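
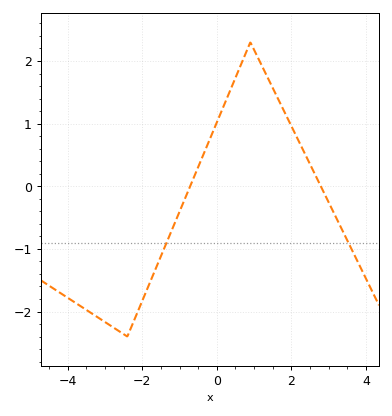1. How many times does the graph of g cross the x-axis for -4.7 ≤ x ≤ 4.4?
2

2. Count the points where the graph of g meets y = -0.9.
2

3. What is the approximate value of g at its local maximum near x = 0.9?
2.3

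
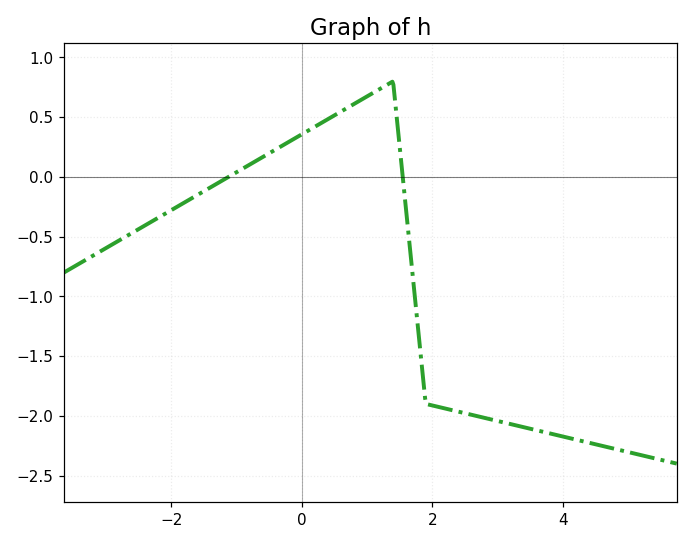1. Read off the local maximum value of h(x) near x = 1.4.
0.8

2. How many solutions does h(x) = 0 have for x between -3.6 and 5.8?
2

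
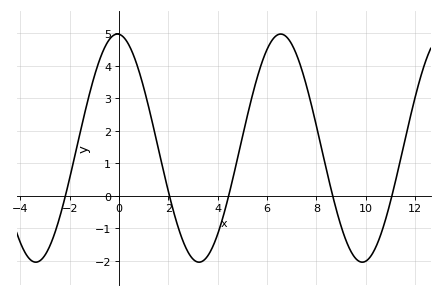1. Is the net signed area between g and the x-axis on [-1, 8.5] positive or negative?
positive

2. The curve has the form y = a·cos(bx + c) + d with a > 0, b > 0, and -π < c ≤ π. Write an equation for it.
y = 3.51cos(0.95x + 0.06) + 1.47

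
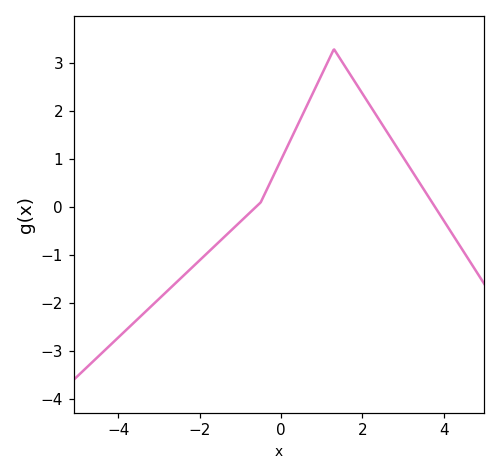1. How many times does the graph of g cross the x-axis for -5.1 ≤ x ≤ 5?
2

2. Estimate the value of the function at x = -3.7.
-2.5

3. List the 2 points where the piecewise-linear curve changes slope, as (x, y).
(-0.5, 0.1); (1.3, 3.3)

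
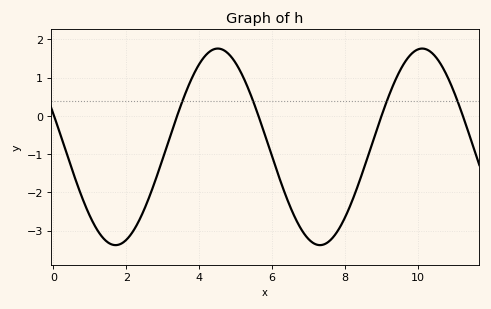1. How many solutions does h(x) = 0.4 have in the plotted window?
4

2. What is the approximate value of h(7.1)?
-3.31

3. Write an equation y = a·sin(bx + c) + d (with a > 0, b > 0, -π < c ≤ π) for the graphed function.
y = 2.57sin(1.12x + 2.8) - 0.81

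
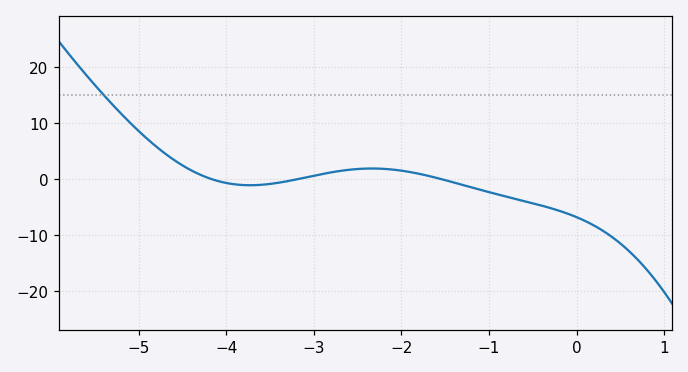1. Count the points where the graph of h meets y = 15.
1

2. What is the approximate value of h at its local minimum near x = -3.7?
-1.15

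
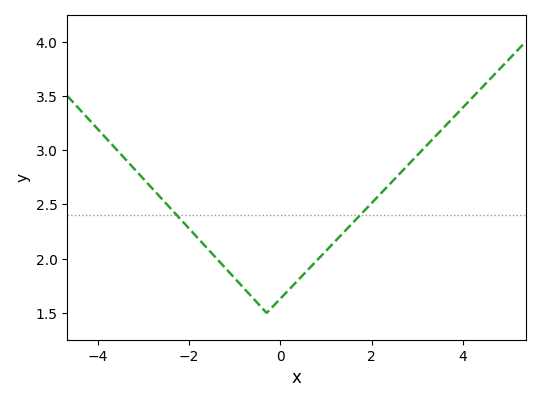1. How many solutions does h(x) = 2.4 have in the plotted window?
2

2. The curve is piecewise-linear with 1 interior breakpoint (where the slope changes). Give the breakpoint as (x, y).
(-0.3, 1.5)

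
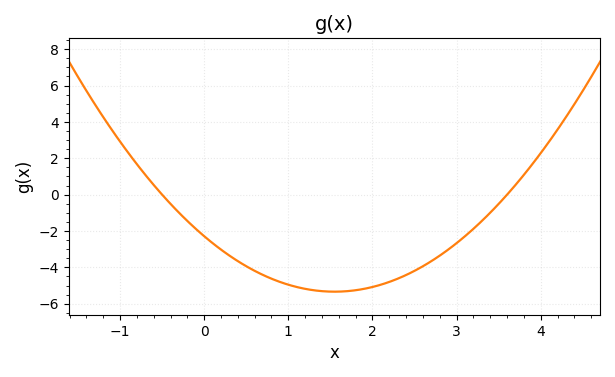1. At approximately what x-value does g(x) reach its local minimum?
1.6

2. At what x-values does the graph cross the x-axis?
-0.5, 3.6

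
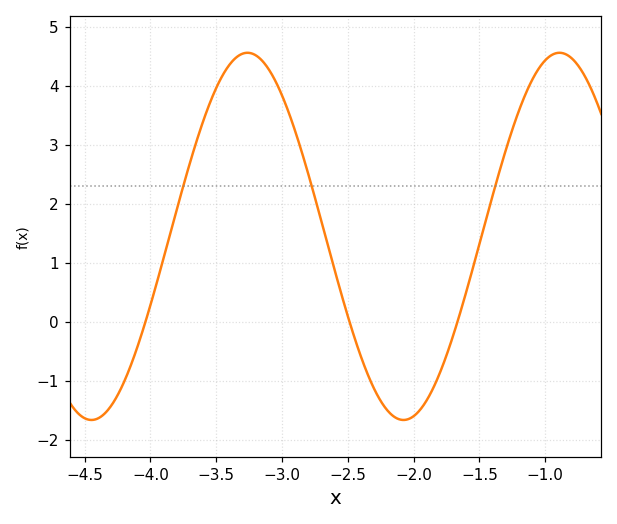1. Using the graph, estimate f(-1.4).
2.1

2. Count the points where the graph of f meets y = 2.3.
3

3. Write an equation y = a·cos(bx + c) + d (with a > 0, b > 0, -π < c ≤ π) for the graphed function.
y = 3.11cos(2.6x + 2.4) + 1.45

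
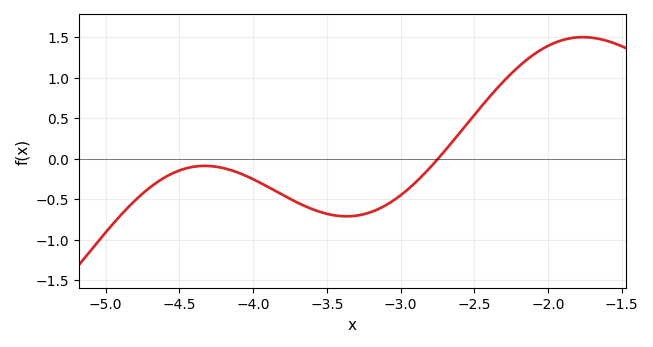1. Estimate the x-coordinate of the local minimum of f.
-3.37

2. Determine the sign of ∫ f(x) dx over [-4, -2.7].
negative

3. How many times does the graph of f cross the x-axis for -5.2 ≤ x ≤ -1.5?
1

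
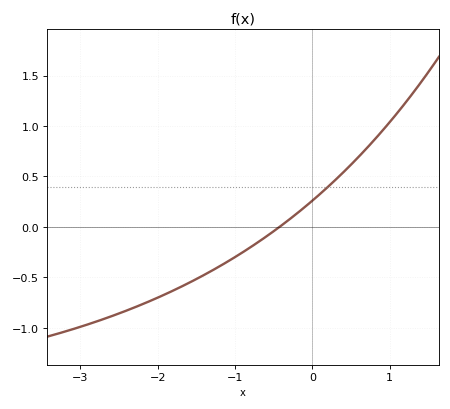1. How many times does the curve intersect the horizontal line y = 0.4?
1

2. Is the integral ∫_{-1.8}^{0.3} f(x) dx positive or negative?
negative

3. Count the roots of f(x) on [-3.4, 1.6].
1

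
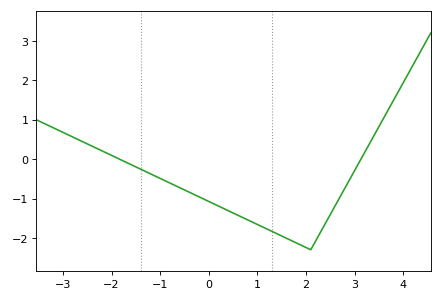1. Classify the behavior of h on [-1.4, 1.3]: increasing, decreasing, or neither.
decreasing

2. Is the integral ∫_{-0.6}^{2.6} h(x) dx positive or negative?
negative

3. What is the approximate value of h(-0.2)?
-1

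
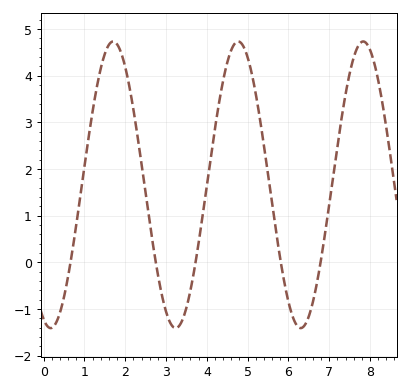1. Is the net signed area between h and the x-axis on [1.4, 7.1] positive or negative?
positive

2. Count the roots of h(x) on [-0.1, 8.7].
5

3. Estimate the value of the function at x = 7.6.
4.38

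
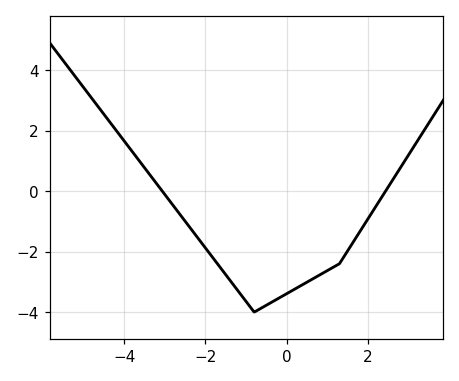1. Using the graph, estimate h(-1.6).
-2.59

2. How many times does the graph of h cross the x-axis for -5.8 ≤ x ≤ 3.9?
2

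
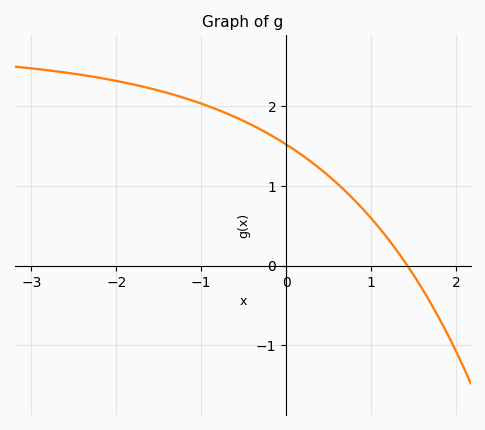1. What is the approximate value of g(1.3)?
0.194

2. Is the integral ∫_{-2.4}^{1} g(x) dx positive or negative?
positive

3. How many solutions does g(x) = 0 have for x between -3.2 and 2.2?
1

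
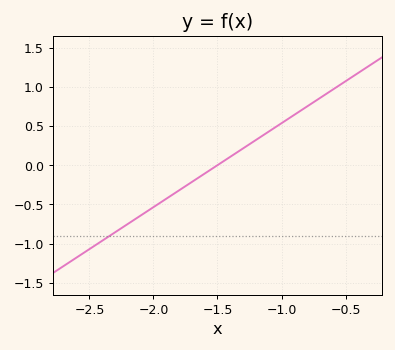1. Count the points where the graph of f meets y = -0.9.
1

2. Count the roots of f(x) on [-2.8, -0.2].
1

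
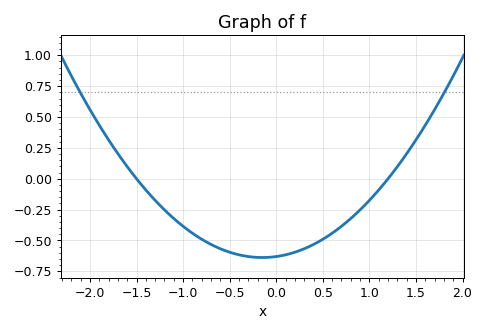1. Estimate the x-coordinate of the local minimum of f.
-0.2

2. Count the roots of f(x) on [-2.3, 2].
2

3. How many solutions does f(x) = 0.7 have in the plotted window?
2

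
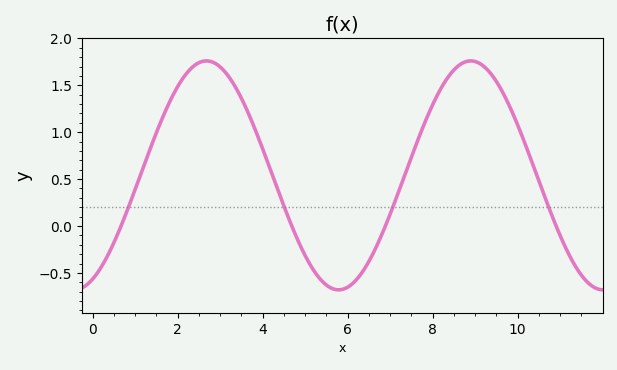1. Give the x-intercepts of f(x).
0.666, 4.68, 6.89, 10.9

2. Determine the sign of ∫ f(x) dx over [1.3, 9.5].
positive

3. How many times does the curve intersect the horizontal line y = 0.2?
4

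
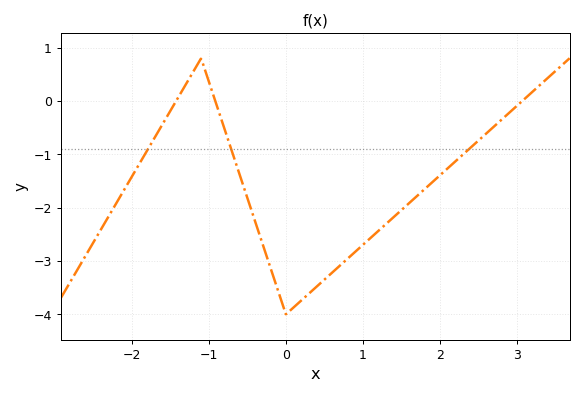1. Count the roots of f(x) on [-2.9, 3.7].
3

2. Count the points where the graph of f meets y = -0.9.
3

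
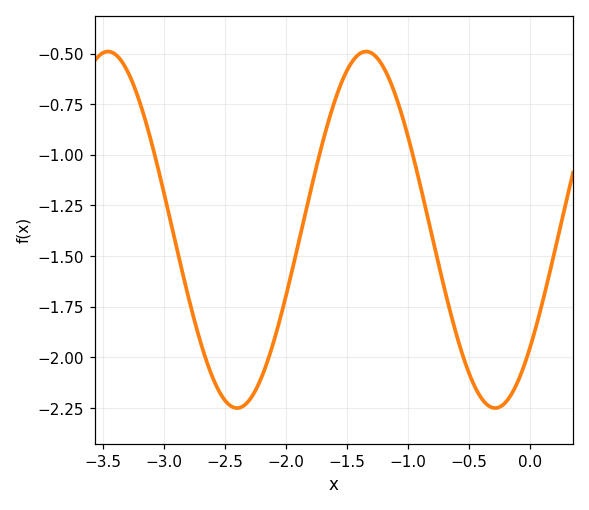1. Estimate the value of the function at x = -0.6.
-1.9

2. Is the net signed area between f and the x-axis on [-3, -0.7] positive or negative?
negative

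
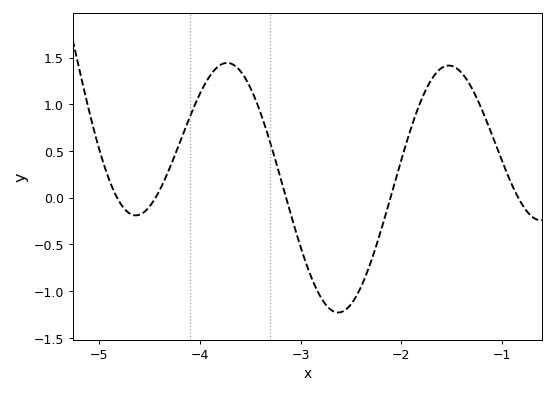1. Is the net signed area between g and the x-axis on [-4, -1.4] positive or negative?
positive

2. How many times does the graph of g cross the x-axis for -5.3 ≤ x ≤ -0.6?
5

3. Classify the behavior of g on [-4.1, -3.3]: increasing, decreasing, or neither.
neither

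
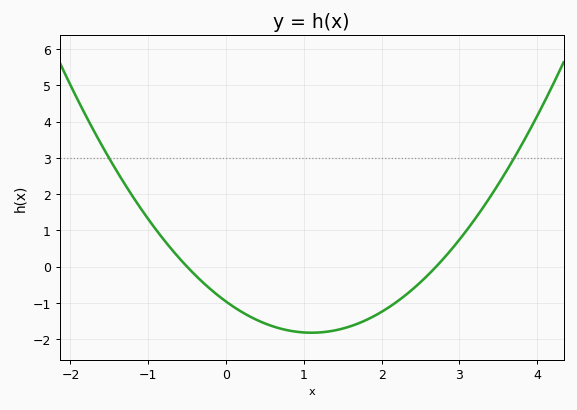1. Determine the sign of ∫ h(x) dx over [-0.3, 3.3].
negative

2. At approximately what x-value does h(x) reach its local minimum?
1.1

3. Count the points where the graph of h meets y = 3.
2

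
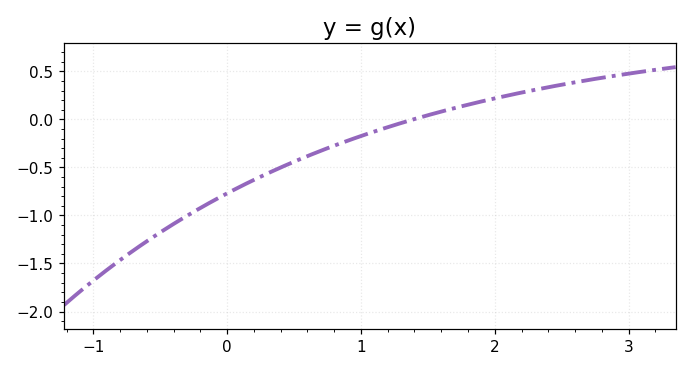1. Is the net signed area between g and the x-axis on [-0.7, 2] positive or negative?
negative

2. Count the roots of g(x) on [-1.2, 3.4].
1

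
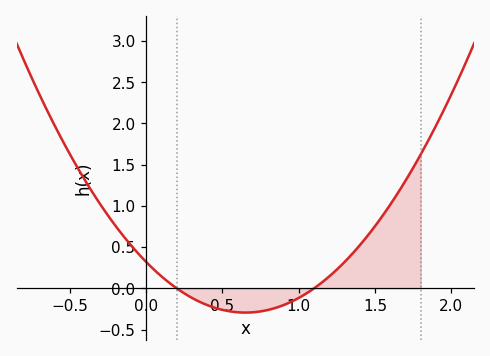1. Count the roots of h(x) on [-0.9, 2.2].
2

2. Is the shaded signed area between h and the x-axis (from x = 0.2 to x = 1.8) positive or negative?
positive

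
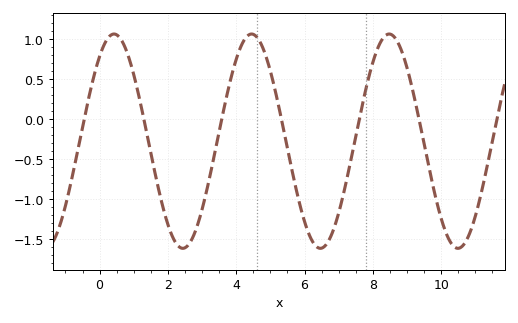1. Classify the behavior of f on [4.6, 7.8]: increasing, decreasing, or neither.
neither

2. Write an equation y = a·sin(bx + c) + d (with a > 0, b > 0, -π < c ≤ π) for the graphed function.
y = 1.34sin(1.56x + 0.912) - 0.28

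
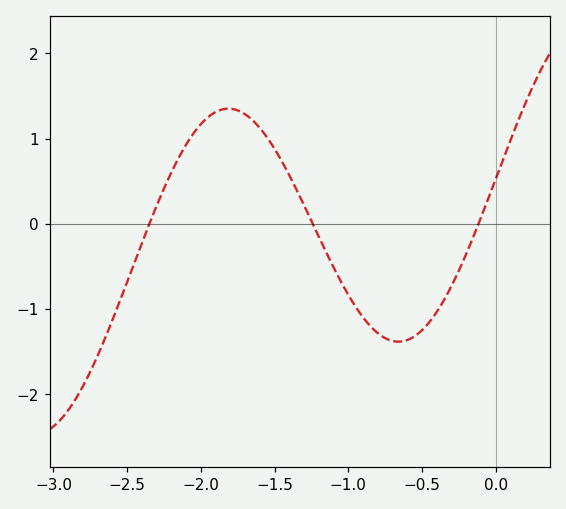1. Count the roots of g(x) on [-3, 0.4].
3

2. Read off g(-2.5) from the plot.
-0.681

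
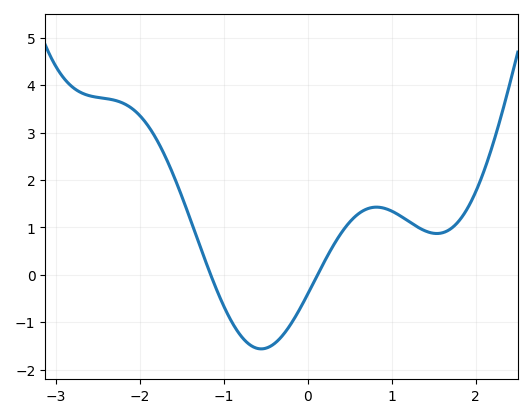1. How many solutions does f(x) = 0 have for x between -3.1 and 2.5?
2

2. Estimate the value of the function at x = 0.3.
0.6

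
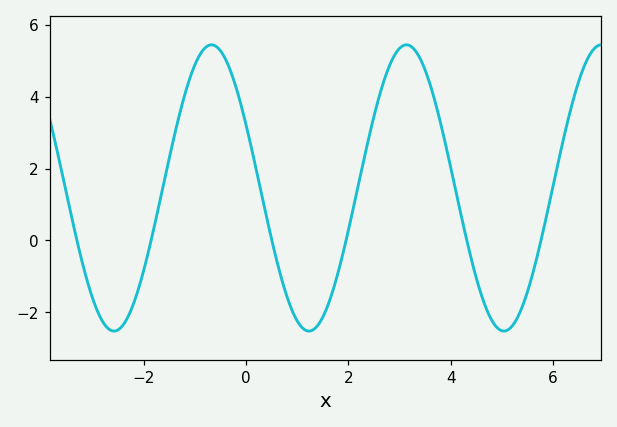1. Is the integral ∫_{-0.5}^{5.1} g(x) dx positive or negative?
positive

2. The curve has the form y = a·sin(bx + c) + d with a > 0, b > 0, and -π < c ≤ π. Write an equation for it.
y = 3.98sin(1.6x + 2.7) + 1.46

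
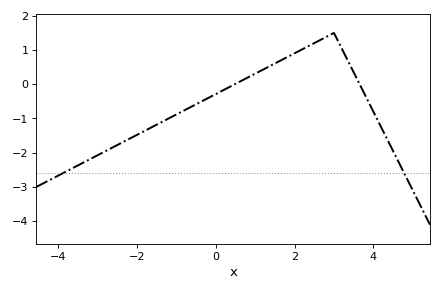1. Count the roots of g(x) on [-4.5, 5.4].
2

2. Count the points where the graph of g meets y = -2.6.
2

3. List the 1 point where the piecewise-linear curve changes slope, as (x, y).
(3, 1.5)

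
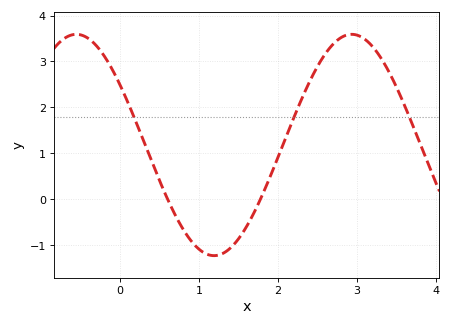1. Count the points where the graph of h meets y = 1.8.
3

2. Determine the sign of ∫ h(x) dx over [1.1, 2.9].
positive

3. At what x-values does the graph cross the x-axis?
0.6, 1.78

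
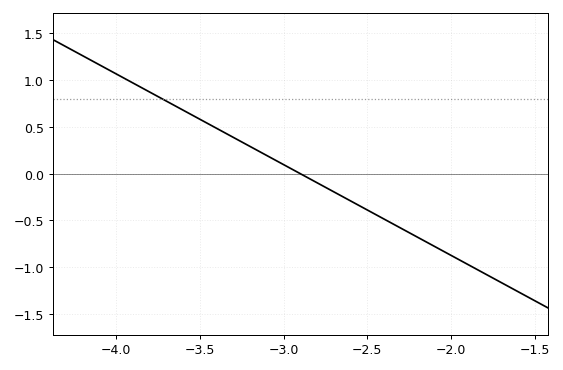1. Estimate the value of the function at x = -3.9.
0.95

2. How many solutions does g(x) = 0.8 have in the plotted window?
1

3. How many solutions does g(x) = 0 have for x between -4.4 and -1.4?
1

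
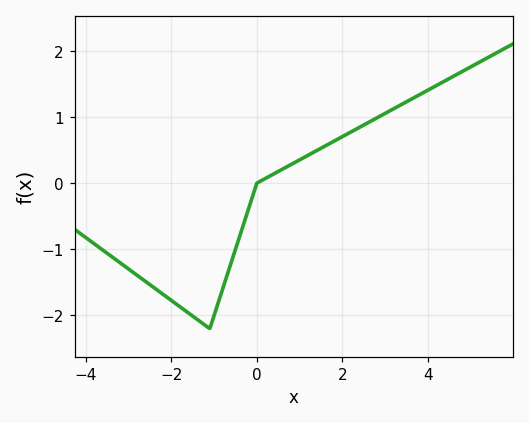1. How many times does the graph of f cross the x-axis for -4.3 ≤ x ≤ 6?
1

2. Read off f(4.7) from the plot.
1.7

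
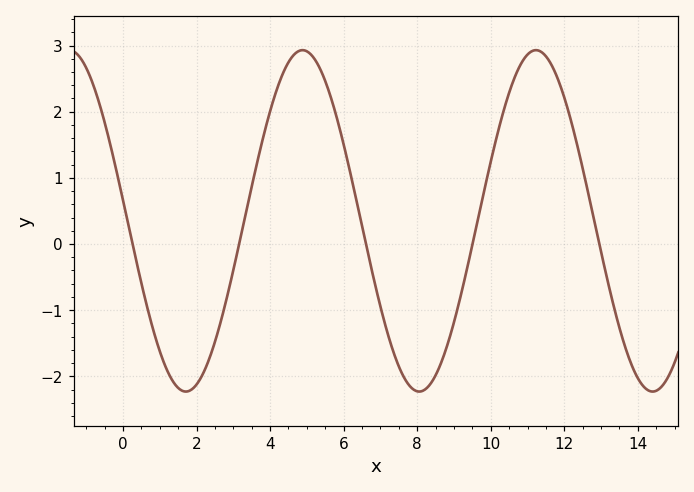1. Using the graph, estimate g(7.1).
-1.2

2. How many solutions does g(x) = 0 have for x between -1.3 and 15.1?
5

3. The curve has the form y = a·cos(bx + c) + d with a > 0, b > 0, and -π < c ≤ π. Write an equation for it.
y = 2.58cos(0.99x + 1.5) + 0.35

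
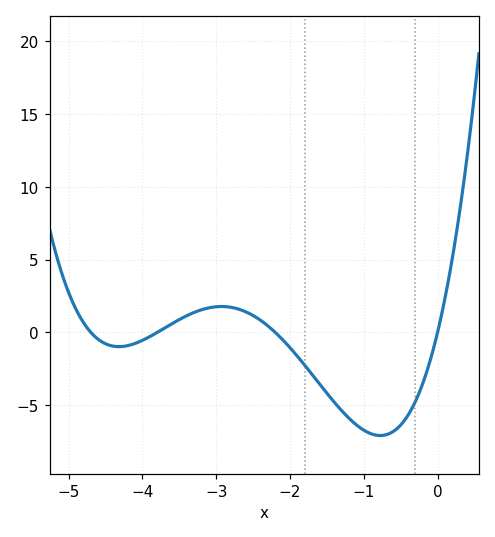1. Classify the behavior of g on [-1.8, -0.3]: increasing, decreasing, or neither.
neither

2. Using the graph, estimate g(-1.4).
-4.79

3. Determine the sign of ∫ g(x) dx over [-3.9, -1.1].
negative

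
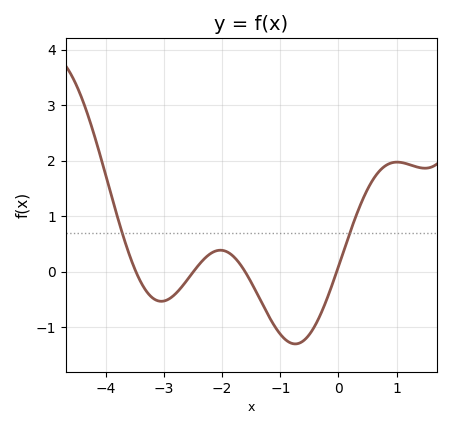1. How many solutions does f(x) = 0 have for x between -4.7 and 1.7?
4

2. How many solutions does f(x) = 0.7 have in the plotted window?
2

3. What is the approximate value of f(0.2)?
0.7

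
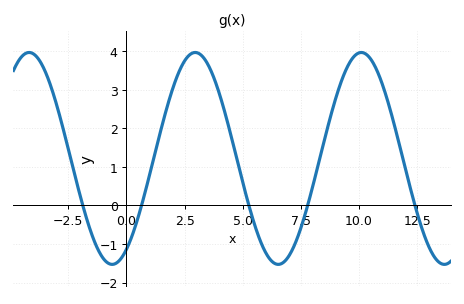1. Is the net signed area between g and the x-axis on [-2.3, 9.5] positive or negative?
positive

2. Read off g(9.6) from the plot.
3.7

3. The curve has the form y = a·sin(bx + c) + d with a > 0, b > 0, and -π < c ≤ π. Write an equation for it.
y = 2.75sin(0.88x - 1) + 1.22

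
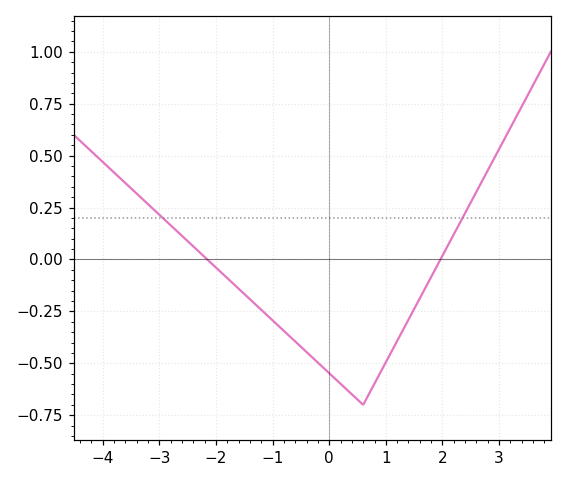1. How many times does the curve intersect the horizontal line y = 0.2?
2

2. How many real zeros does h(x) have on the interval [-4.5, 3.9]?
2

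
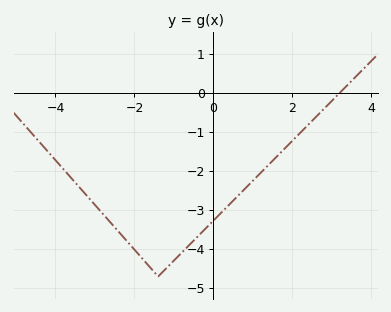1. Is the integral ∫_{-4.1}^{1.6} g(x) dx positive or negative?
negative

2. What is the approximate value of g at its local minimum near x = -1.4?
-4.7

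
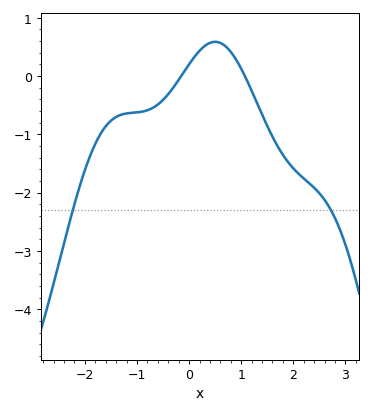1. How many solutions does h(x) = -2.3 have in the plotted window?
2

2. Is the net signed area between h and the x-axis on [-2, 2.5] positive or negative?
negative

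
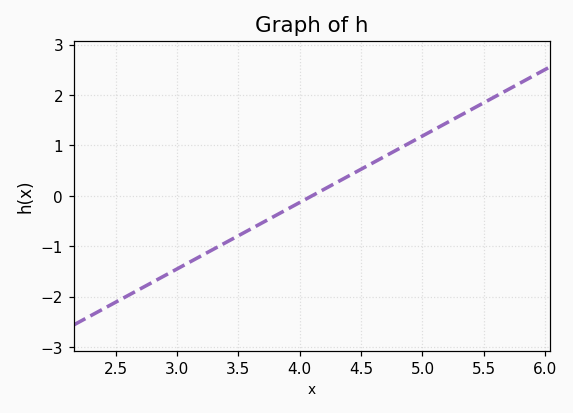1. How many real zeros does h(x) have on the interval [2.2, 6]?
1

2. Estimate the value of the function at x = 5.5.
1.8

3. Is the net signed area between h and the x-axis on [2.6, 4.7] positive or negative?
negative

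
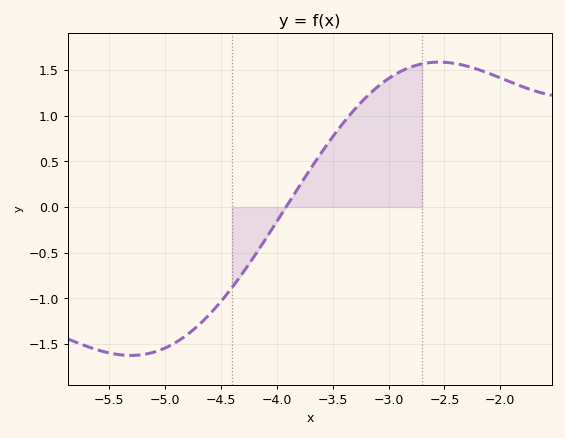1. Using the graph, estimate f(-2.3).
1.54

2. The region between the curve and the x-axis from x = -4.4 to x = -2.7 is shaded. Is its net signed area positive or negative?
positive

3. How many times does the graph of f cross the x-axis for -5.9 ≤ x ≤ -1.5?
1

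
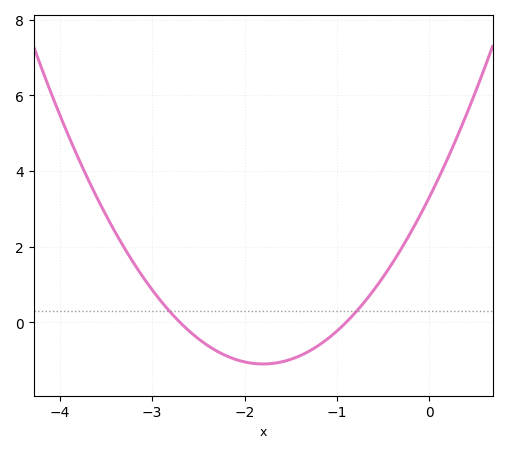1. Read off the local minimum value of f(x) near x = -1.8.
-1.2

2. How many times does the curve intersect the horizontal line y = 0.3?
2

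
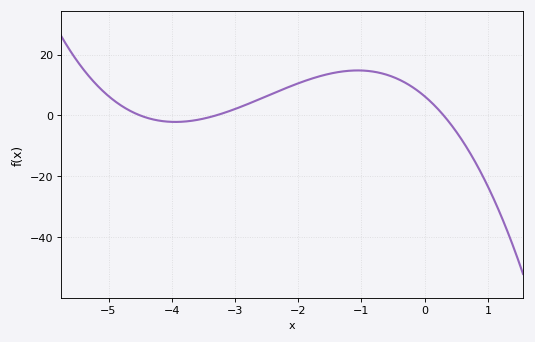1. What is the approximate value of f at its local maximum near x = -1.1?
14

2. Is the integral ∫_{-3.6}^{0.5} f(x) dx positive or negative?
positive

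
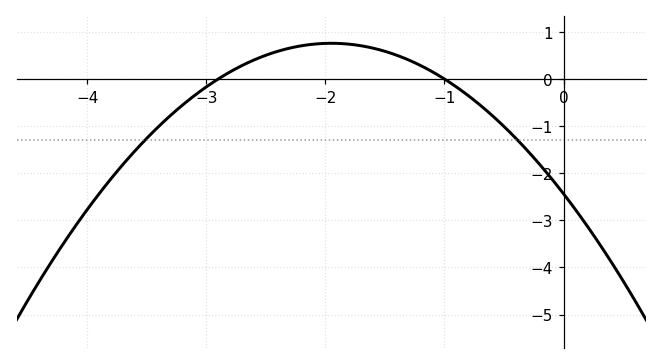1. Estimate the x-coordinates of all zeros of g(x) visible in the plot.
-2.9, -1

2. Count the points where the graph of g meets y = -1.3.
2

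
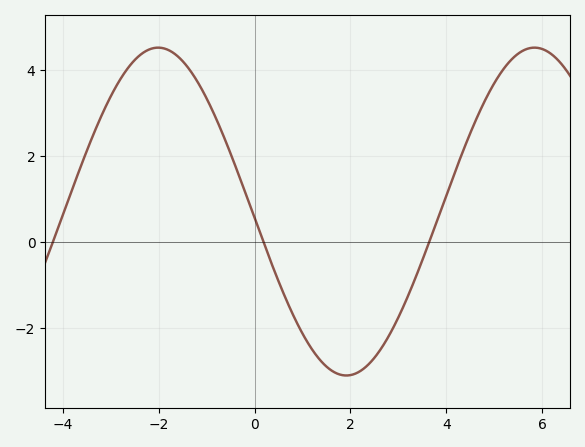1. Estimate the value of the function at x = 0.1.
0.254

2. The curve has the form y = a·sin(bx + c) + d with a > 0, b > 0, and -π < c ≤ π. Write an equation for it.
y = 3.81sin(0.8x - 3.1) + 0.71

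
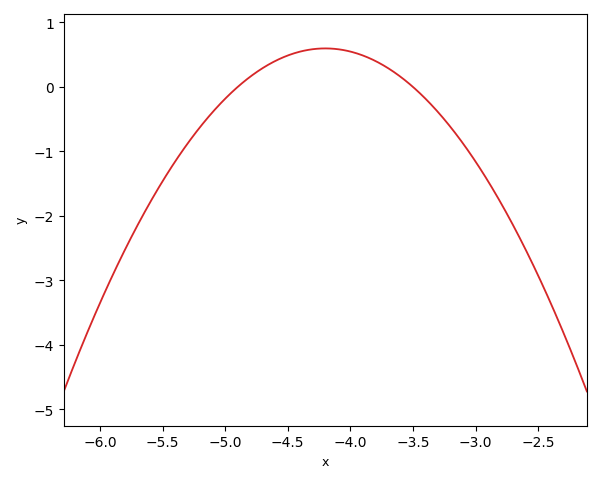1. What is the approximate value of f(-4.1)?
0.586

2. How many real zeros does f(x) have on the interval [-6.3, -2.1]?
2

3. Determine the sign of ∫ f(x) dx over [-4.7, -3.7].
positive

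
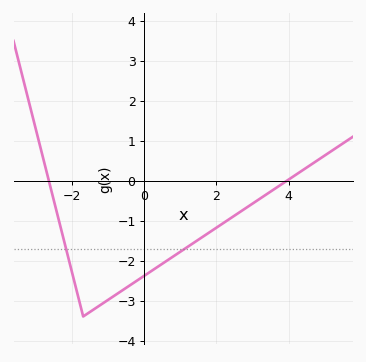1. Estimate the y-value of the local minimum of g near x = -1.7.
-3.4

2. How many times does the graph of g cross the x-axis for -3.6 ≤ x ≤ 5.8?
2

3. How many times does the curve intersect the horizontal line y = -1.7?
2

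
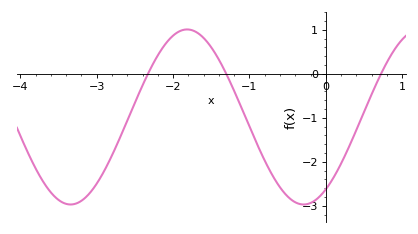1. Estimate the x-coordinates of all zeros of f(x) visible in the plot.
-2.3, -1.3, 0.7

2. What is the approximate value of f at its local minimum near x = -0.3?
-3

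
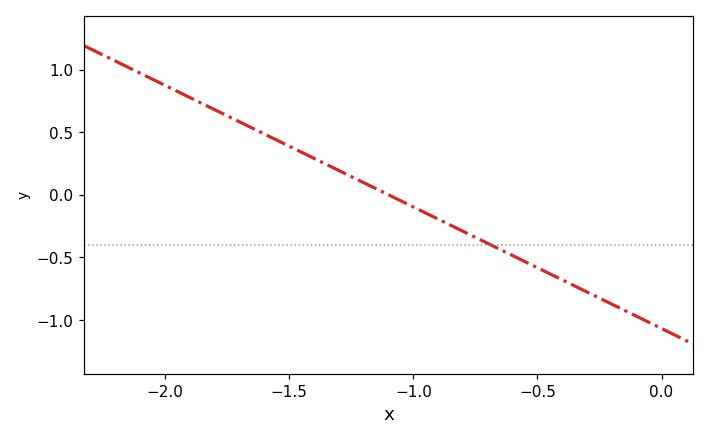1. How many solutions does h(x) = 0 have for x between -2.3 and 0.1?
1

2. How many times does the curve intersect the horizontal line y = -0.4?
1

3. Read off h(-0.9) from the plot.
-0.2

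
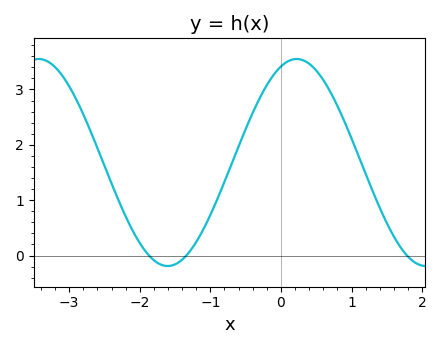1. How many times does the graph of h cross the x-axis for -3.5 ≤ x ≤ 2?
3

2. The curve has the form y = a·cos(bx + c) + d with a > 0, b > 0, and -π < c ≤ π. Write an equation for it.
y = 1.87cos(1.72x - 0.382) + 1.68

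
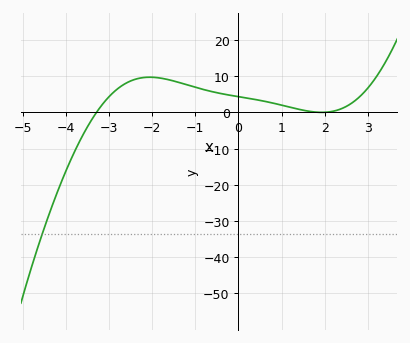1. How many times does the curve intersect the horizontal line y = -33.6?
1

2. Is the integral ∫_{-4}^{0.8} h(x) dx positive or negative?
positive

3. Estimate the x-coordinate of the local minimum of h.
2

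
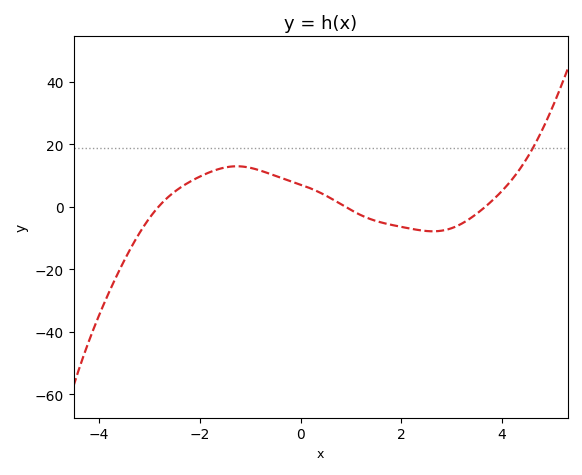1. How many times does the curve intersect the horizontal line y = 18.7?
1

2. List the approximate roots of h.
-2.82, 0.888, 3.67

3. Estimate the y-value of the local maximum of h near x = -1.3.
12.9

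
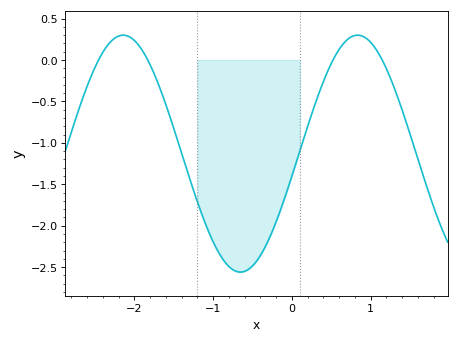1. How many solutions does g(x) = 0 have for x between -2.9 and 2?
4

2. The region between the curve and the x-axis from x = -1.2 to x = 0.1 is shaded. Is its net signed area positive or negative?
negative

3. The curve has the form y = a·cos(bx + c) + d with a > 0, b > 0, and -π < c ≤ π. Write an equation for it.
y = 1.43cos(2.11x - 1.76) - 1.13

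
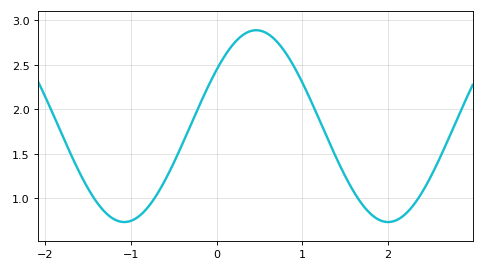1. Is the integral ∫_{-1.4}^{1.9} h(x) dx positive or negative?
positive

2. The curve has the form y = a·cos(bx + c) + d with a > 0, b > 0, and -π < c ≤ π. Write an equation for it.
y = 1.08cos(2.04x - 0.94) + 1.81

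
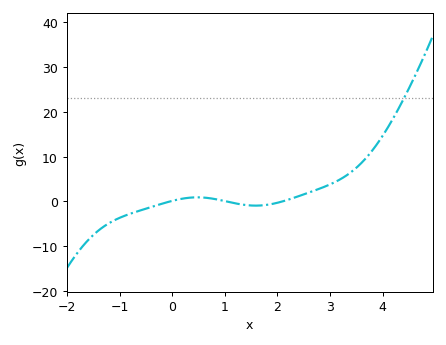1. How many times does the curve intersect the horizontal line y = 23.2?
1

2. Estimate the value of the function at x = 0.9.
0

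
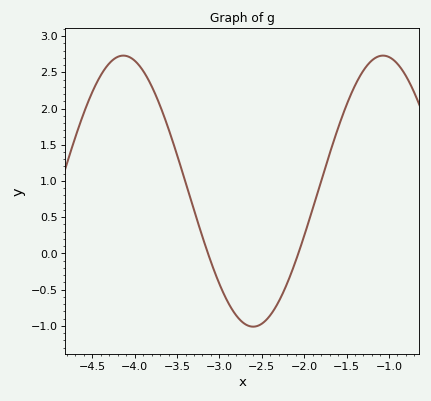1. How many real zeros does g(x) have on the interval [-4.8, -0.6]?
2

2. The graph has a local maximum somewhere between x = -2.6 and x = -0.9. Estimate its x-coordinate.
-1.07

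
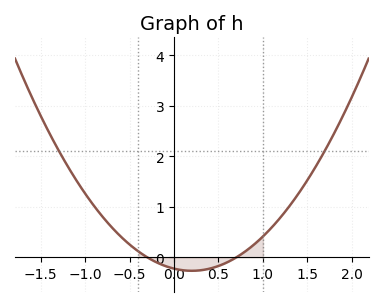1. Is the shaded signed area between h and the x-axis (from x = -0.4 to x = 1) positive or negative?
negative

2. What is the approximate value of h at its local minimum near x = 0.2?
-0.3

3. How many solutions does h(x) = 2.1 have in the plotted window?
2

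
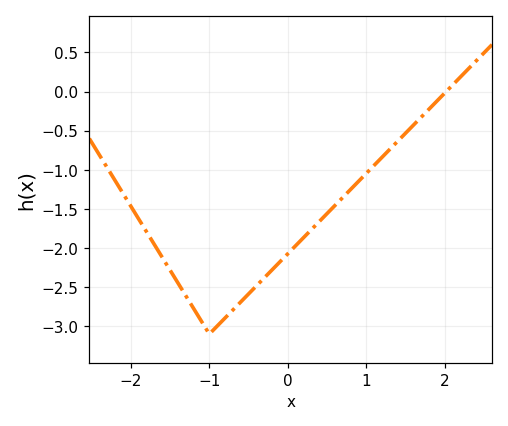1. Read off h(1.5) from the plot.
-0.55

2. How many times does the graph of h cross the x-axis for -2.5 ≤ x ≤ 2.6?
1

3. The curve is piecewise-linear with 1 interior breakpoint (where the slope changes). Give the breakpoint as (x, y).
(-1, -3.1)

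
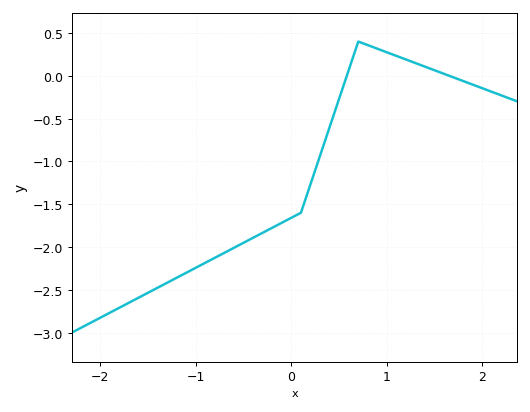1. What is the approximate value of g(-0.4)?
-1.89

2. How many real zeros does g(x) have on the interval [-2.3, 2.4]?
2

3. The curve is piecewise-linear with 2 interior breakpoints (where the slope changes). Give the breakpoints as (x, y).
(0.1, -1.6); (0.7, 0.4)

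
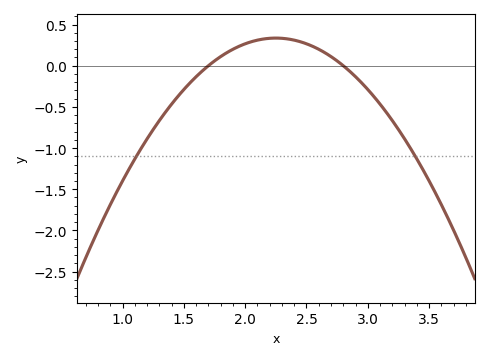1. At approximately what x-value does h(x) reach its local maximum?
2.25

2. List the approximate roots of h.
1.7, 2.8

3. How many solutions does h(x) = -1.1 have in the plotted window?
2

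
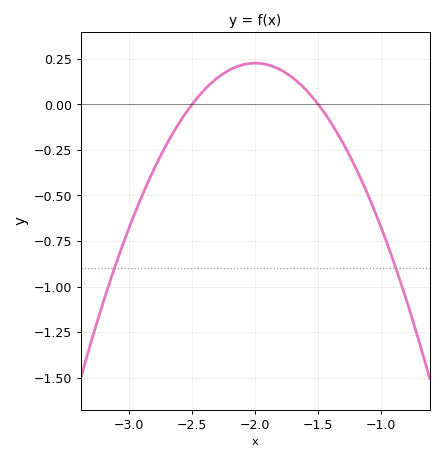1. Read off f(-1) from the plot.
-0.675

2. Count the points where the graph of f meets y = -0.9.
2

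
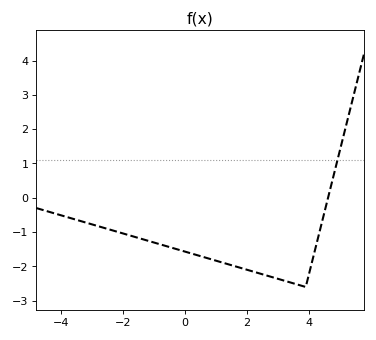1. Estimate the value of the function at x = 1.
-1.83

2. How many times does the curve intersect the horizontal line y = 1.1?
1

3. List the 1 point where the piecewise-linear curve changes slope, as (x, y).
(3.9, -2.6)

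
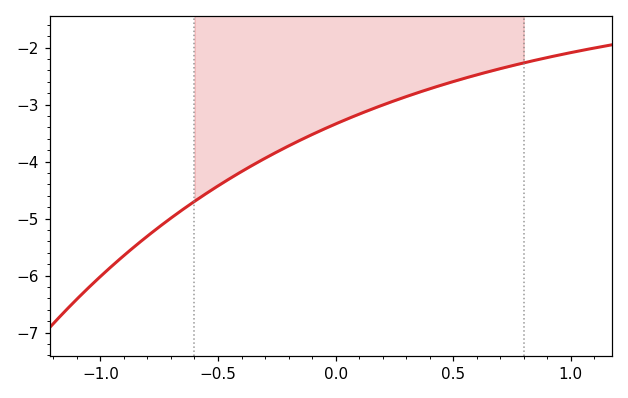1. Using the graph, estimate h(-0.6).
-4.7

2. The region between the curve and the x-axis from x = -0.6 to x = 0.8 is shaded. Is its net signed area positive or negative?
negative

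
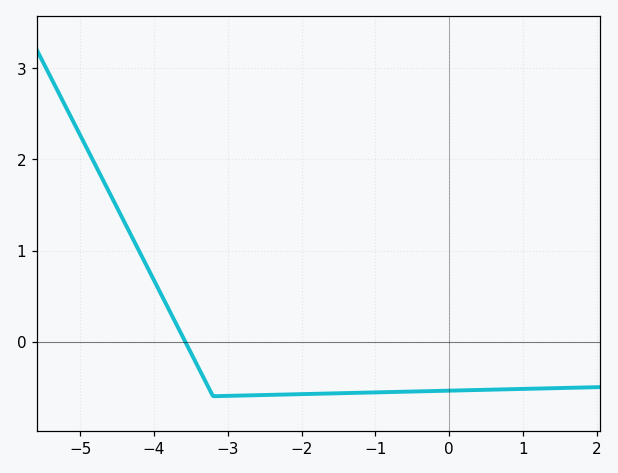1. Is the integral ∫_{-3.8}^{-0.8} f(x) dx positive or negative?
negative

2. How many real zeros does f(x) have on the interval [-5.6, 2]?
1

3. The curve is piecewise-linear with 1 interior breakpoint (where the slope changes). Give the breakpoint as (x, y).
(-3.2, -0.6)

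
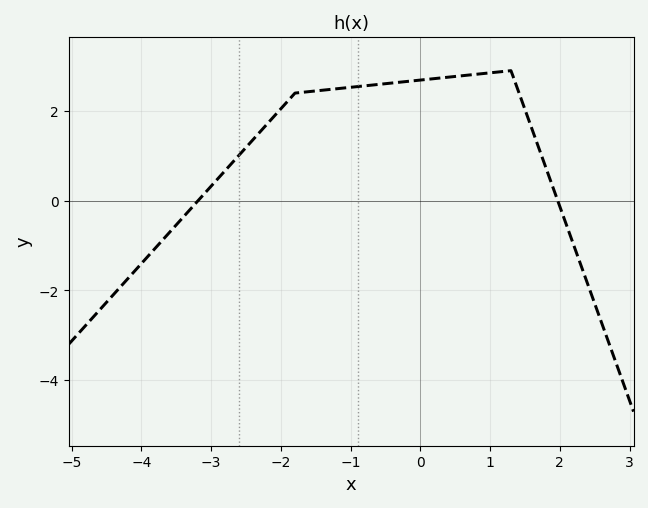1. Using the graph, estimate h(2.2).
-0.992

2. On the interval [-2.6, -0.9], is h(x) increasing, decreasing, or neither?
increasing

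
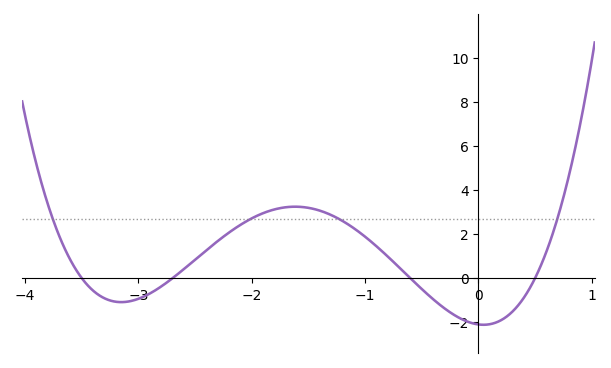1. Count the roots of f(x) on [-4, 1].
4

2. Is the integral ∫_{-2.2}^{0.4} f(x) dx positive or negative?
positive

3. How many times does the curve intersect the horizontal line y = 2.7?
4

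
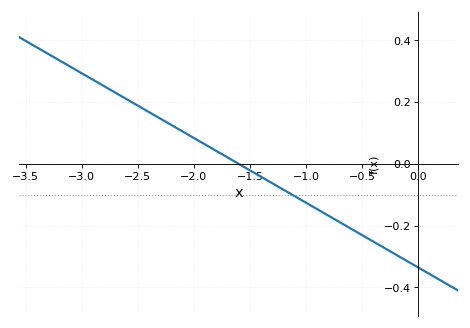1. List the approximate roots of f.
-1.6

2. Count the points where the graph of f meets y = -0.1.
1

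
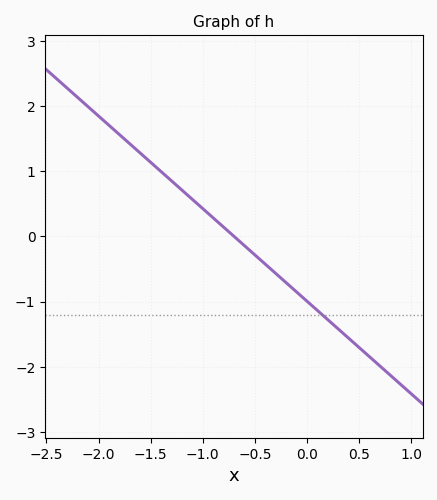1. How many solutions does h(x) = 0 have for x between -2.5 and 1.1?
1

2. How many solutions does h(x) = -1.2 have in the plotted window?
1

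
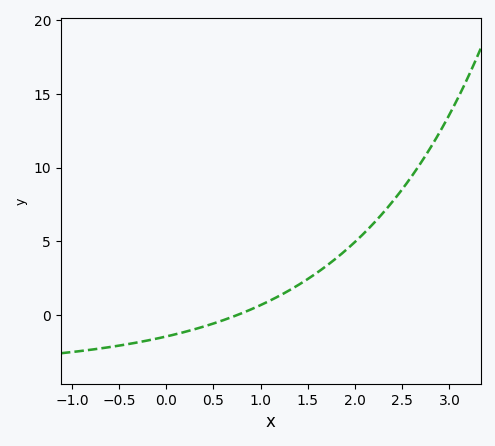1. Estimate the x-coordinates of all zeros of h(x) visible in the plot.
0.8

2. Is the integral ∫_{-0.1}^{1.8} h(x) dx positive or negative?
positive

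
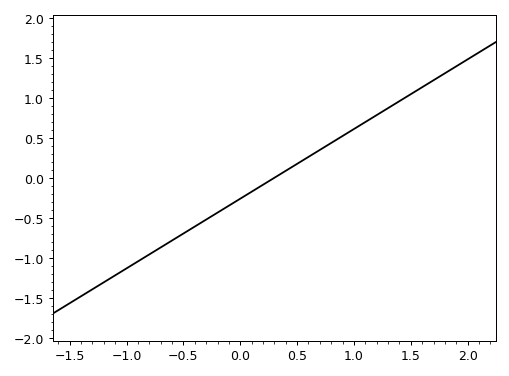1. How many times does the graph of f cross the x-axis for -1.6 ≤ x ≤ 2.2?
1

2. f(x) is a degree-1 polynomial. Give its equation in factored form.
y = 0.87(x - 0.3)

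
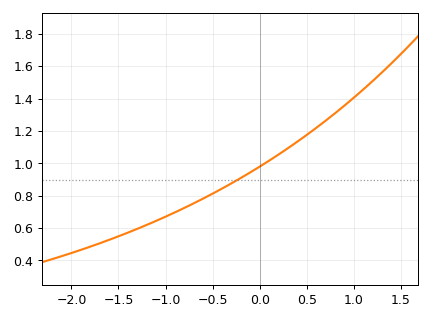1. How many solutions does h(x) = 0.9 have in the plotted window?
1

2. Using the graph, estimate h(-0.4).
0.84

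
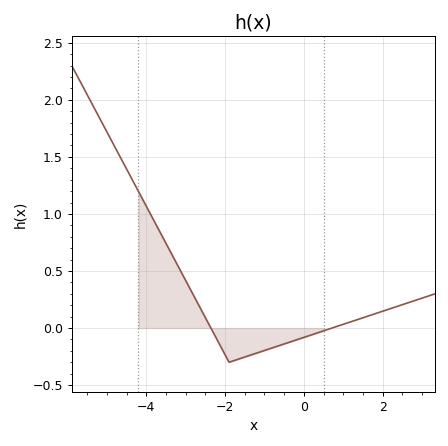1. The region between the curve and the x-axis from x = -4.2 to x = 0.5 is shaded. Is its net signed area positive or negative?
positive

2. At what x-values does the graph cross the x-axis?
-2.4, 0.8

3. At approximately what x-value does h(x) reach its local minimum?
-1.8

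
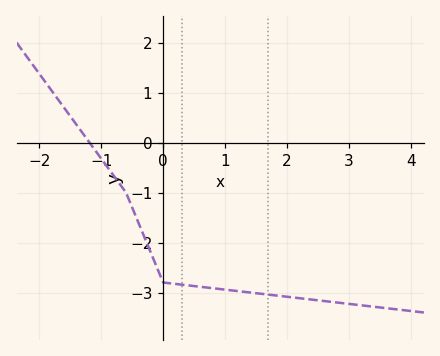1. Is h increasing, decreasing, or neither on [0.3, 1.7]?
decreasing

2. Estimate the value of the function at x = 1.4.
-3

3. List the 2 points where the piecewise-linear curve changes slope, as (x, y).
(-0.6, -1); (0, -2.8)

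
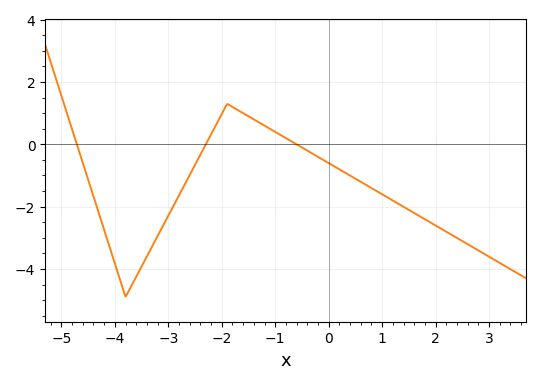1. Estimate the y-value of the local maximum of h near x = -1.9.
1.2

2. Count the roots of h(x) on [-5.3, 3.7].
3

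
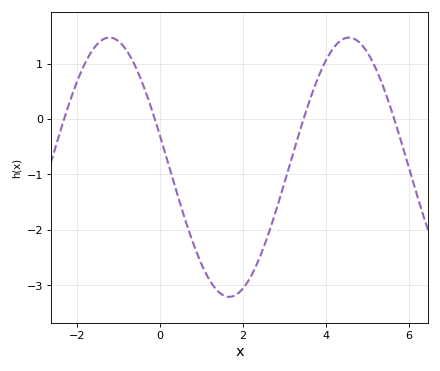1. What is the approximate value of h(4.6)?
1.47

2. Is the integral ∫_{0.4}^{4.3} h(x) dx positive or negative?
negative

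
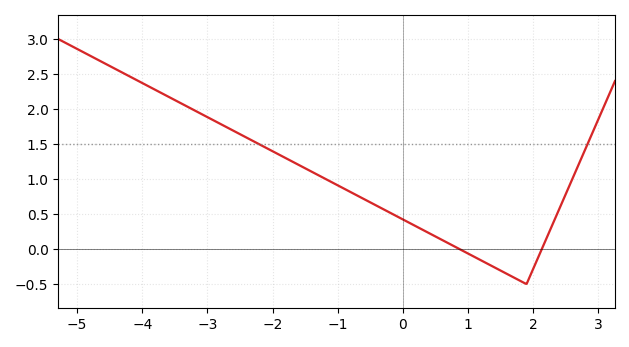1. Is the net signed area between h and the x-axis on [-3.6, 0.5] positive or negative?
positive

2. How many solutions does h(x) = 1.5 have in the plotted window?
2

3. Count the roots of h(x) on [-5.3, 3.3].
2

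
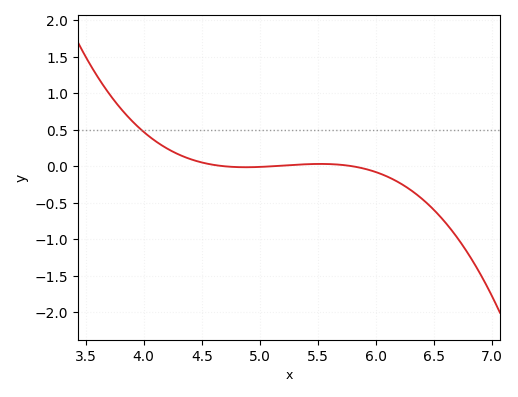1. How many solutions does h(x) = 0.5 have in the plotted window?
1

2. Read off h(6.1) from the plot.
-0.15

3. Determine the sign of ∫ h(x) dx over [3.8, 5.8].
positive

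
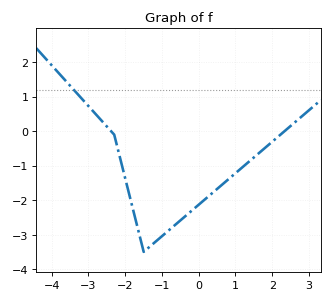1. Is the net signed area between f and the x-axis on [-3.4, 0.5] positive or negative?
negative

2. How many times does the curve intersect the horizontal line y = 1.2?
1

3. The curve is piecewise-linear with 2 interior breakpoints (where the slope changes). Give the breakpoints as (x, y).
(-2.3, -0.1); (-1.5, -3.5)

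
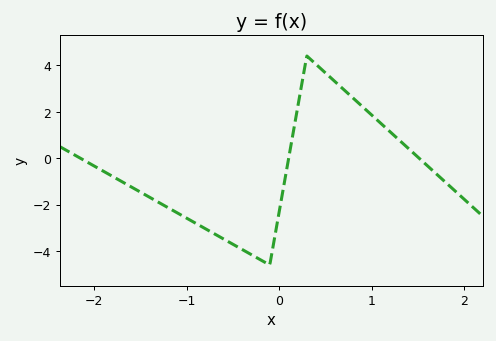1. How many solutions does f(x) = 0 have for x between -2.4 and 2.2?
3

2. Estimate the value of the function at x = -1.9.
-0.6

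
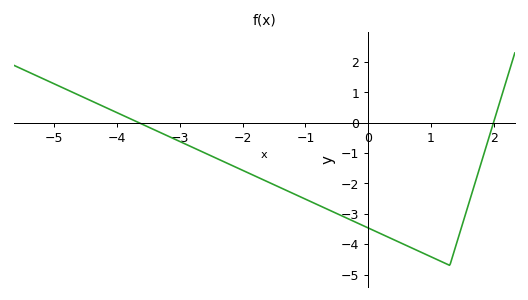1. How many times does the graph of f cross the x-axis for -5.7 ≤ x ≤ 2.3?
2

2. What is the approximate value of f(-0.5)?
-3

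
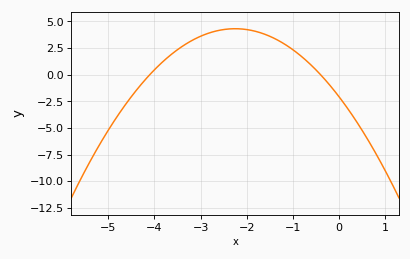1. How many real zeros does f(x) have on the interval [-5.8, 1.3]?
2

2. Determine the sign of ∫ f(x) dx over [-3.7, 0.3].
positive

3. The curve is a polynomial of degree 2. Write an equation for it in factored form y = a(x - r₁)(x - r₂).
y = -1.26(x + 4.1)(x + 0.4)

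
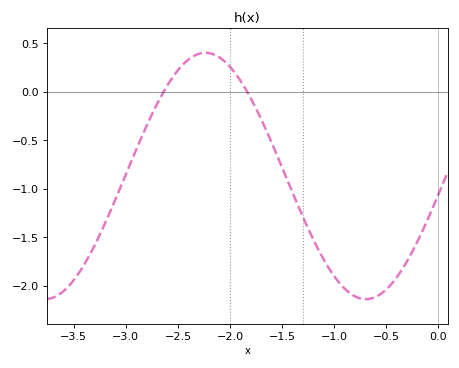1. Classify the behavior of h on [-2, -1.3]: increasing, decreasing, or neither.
decreasing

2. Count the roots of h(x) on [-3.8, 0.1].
2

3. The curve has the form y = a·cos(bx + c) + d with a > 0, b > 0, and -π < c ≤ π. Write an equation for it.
y = 1.27cos(2.04x - 1.72) - 0.87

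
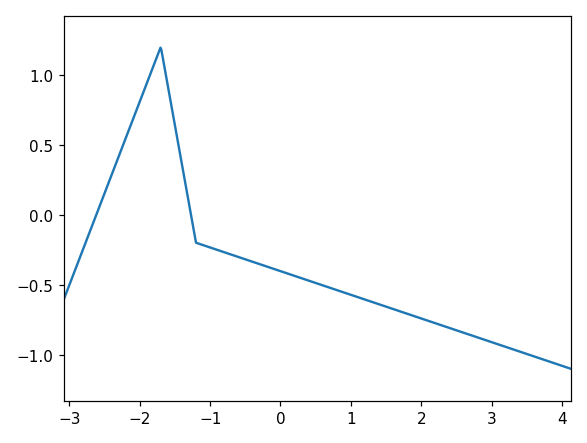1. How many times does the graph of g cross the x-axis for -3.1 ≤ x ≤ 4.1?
2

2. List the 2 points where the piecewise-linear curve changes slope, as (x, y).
(-1.7, 1.2); (-1.2, -0.2)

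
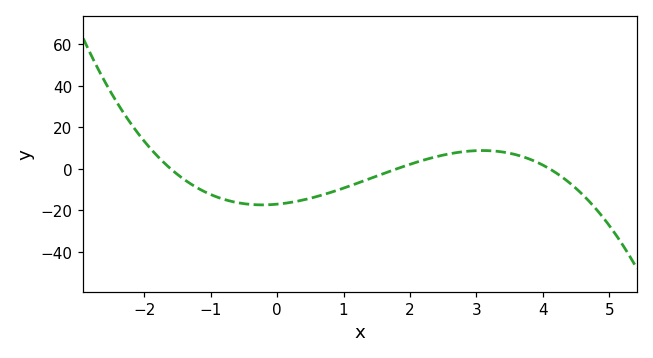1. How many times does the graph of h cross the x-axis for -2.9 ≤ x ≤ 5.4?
3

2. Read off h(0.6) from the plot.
-13.3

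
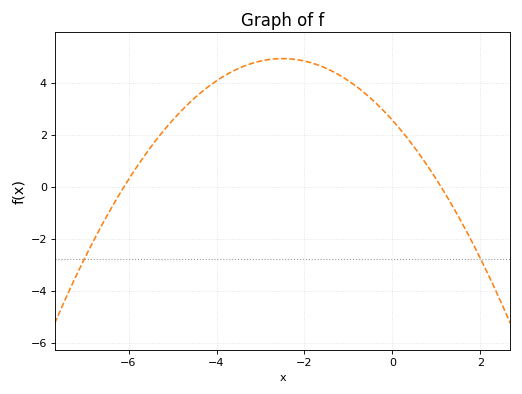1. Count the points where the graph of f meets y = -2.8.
2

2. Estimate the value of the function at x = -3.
4.83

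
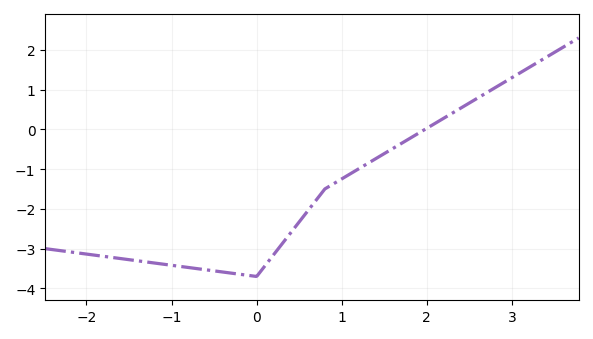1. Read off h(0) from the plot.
-3.7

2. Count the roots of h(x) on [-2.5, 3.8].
1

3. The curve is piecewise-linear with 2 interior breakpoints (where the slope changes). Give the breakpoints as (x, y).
(0, -3.7); (0.8, -1.5)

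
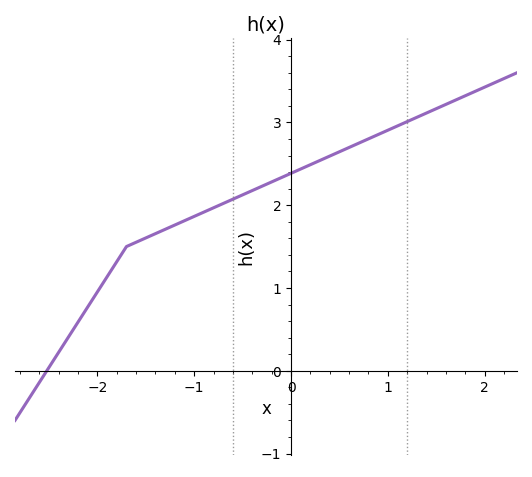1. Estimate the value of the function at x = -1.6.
1.6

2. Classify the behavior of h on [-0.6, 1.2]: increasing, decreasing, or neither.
increasing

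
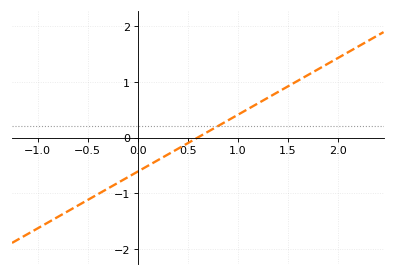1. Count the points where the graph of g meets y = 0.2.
1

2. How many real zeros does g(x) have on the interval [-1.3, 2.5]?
1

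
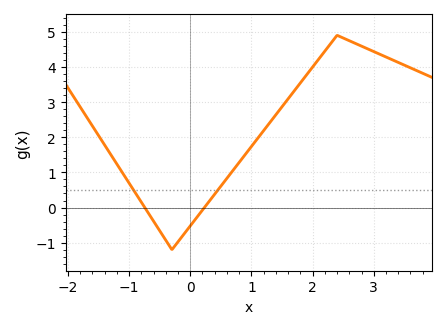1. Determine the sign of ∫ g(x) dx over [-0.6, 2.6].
positive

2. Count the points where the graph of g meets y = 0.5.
2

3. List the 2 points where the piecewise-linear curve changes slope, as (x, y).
(-0.3, -1.2); (2.4, 4.9)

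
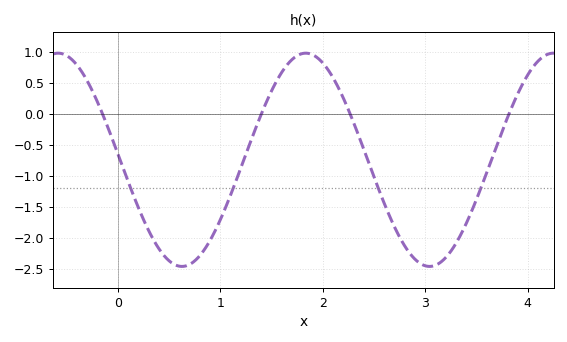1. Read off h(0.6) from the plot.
-2.45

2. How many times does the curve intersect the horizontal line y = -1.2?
4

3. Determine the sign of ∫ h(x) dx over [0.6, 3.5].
negative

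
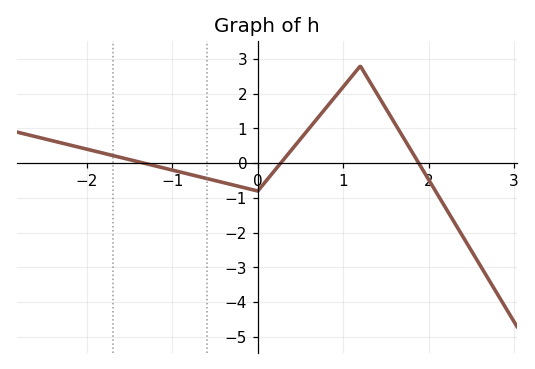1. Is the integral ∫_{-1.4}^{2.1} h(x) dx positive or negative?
positive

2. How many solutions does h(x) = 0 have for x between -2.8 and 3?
3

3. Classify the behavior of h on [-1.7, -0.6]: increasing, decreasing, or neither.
decreasing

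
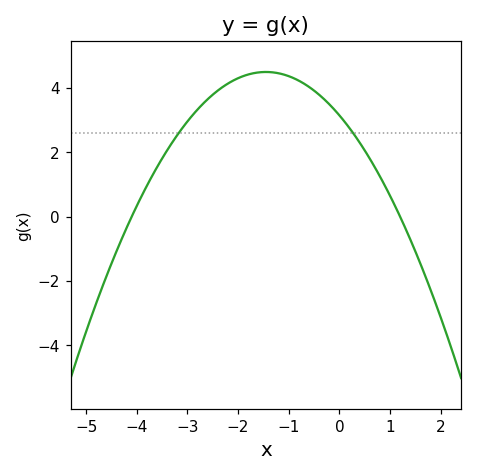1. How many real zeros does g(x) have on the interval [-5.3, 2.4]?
2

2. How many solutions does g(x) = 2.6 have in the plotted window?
2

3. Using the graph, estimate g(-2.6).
3.6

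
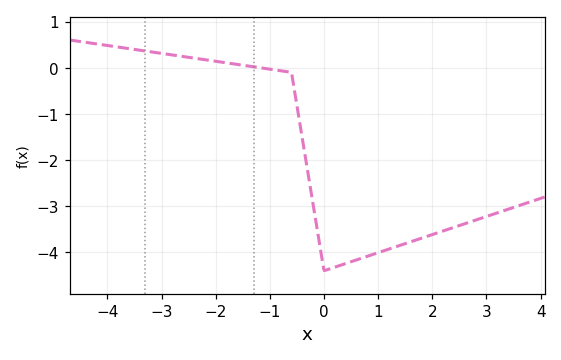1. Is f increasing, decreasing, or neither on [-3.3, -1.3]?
decreasing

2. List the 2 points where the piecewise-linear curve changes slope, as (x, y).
(-0.6, -0.1); (0, -4.4)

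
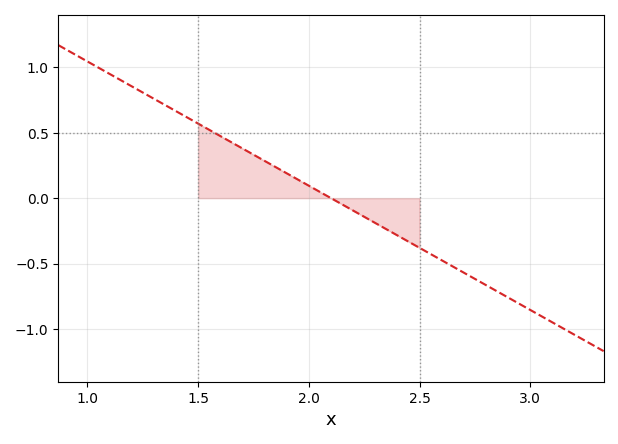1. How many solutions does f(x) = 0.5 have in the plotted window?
1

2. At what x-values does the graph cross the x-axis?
2.1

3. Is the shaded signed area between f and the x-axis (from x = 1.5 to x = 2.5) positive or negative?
positive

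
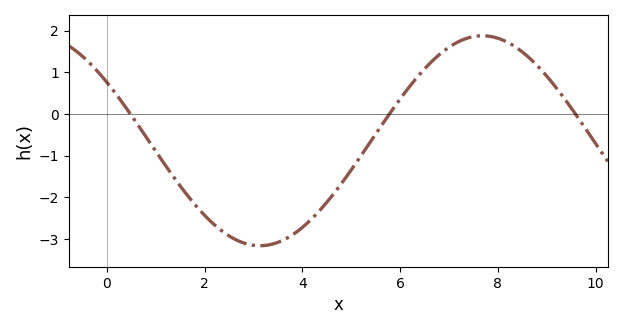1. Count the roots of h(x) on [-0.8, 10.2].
3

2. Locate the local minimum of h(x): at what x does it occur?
3.13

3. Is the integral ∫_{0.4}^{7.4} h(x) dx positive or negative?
negative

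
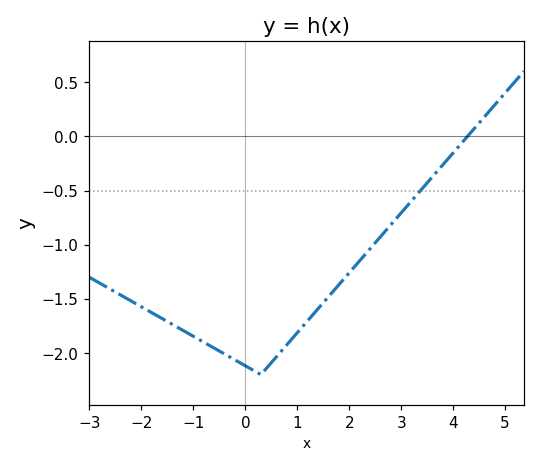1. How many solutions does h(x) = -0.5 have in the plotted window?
1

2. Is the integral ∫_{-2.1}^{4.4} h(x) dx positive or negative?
negative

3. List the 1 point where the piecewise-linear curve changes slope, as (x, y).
(0.3, -2.2)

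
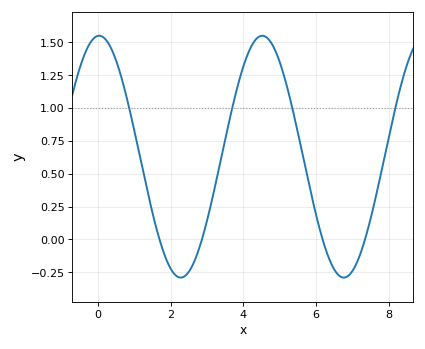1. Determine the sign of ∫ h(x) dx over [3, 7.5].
positive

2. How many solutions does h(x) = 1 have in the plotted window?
4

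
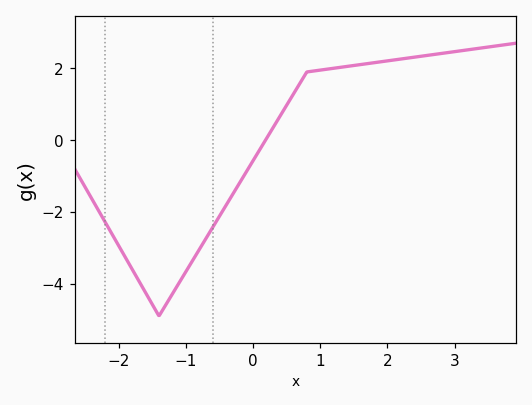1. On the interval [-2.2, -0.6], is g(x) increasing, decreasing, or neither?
neither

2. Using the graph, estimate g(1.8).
2.2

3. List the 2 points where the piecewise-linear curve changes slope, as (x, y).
(-1.4, -4.9); (0.8, 1.9)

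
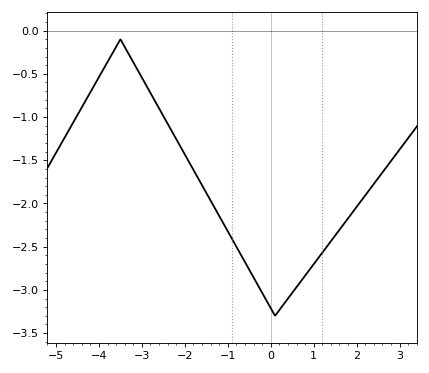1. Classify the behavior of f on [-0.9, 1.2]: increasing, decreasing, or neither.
neither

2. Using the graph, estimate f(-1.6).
-1.79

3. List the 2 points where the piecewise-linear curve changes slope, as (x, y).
(-3.5, -0.1); (0.1, -3.3)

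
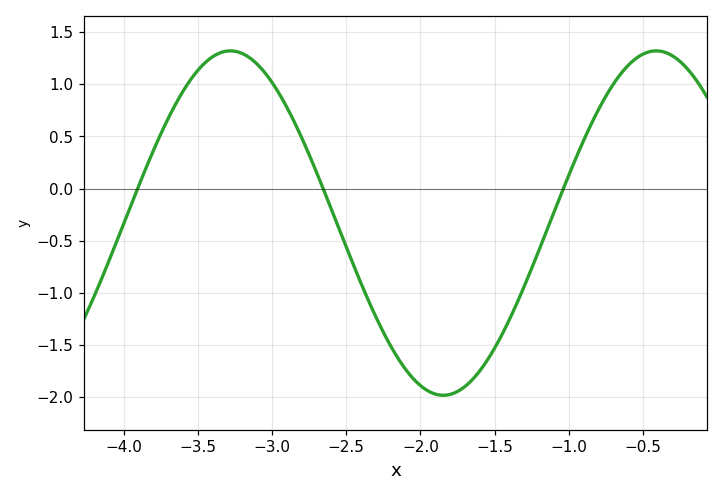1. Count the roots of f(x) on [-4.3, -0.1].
3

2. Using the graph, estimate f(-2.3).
-1.23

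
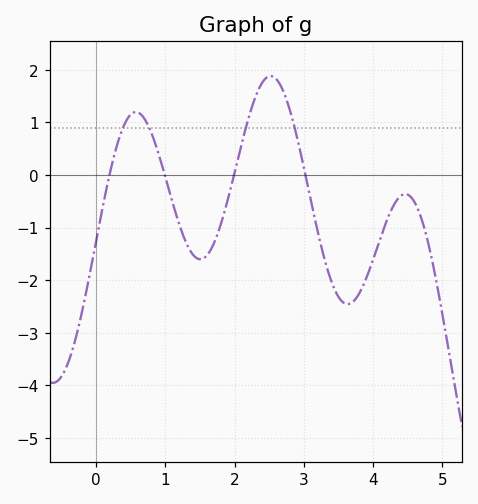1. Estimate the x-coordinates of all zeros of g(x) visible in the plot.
0.191, 0.991, 1.99, 3.02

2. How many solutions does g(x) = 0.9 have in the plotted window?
4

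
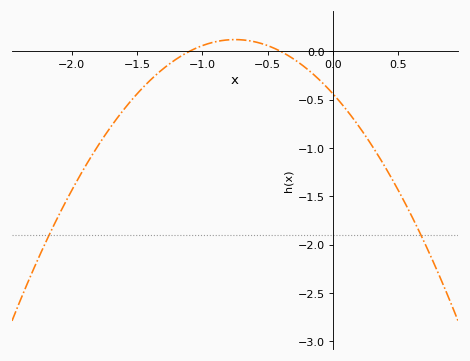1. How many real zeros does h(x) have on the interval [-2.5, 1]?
2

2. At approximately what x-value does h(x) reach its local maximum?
-0.75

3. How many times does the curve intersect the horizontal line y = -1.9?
2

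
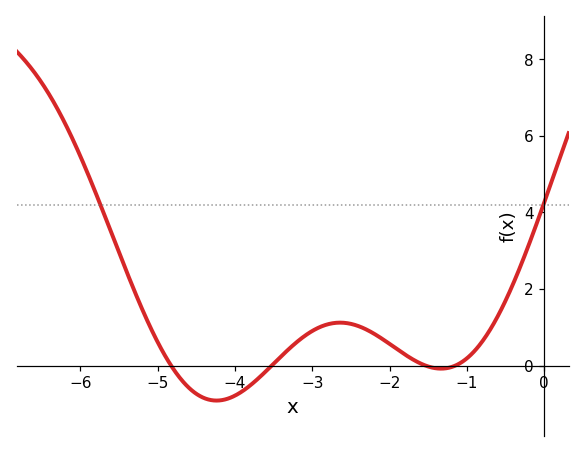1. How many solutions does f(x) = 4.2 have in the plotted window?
2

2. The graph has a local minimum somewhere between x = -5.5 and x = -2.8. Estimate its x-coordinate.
-4.2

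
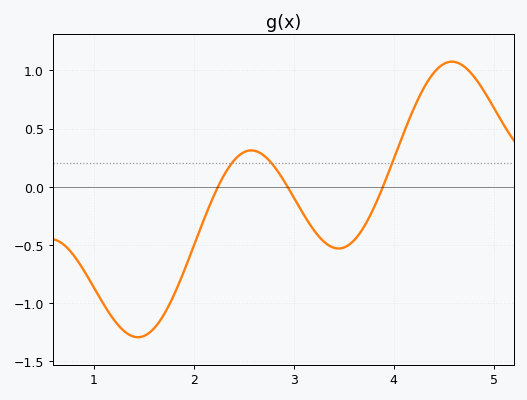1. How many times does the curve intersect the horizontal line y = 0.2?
3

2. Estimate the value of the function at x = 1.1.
-1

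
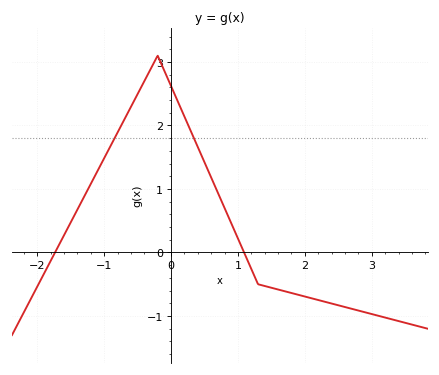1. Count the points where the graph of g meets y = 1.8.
2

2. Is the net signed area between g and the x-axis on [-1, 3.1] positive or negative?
positive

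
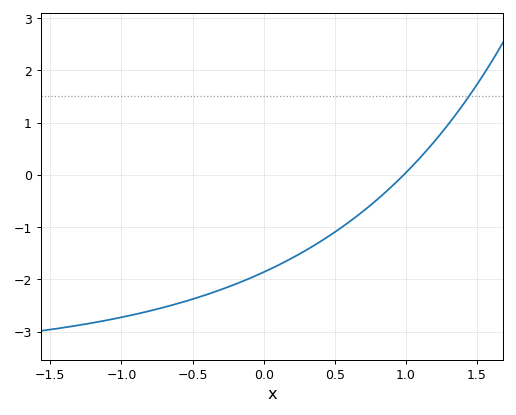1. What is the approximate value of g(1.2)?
0.637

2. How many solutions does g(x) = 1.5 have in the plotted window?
1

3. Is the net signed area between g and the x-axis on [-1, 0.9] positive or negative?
negative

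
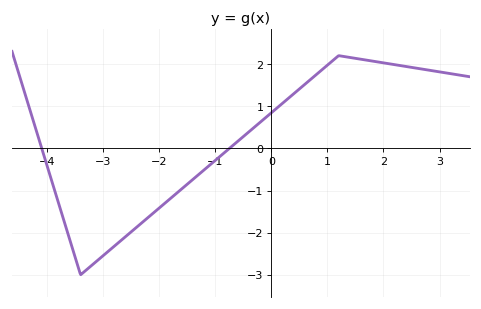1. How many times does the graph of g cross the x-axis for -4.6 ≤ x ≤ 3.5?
2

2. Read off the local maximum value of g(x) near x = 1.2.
2.2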